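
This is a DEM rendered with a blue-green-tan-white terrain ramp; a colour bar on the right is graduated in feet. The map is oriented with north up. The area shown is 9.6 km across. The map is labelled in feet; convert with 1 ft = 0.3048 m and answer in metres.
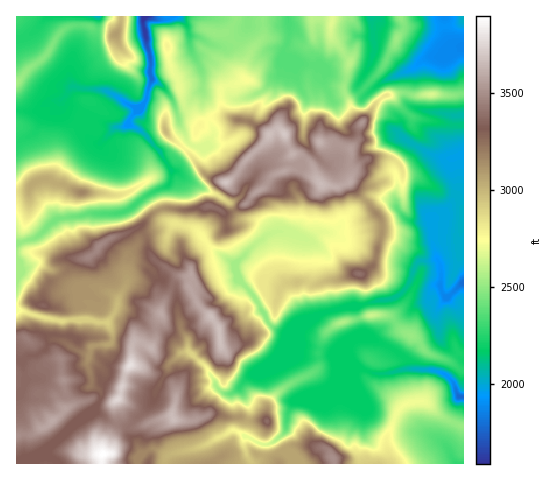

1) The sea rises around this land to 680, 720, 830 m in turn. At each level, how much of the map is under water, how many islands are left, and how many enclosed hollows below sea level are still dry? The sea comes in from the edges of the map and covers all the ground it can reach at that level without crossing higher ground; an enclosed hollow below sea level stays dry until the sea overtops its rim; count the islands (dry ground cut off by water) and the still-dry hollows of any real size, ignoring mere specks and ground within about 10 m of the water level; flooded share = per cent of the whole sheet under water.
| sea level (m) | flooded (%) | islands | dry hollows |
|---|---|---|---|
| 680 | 21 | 1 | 0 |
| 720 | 29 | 1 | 0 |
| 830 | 54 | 1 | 0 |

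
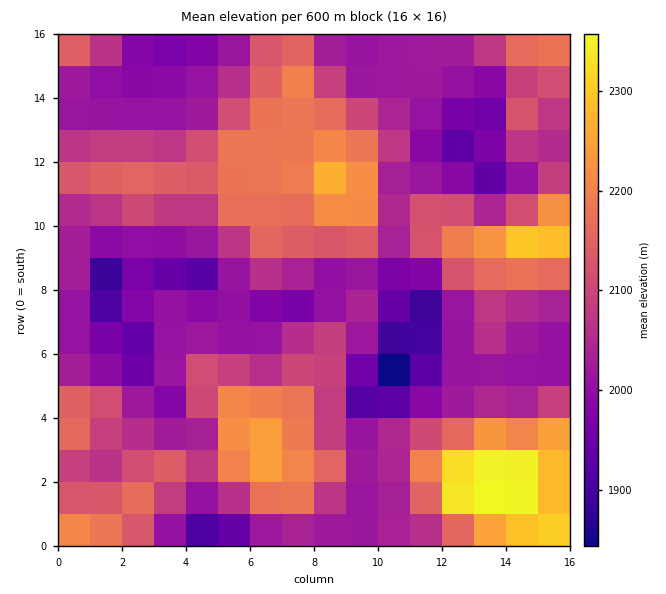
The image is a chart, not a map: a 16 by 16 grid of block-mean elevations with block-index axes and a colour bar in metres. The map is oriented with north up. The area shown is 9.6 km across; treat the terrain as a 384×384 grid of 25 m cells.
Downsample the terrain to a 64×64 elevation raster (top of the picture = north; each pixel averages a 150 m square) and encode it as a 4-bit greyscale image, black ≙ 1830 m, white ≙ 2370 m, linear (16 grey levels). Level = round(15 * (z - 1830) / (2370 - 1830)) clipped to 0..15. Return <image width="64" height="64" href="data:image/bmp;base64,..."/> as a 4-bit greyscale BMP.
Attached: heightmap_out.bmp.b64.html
<image width="64" height="64" href="data:image/bmp;base64,Qk12CAAAAAAAAHYAAAAoAAAAQAAAAEAAAAABAAQAAAAAAAAIAAATCwAAEwsAABAAAAAAAAAAAAAAABEREQAiIiIAMzMzAERERABVVVUAZmZmAHd3dwCIiIgAmZmZAKqqqgC7u7sAzMzMAN3d3QDu7u4A////ALqqqpiHdlVEMzREVVVmZmZVZlVVVWZmZmZ4mqqrvMzLy7qqqZmHZUQyIjNEVVVVVVVmVVVWZmZmd4mqu8zN3u3LqqqqqZdlVDERESNFVWVVVVVVVVZmZmeJq8zN3e7v7bqqqqqqmGVUMhEiNFVnd2ZVVVVVVmZniavN7u7u7/7sqZmZqqqYdlVEM0RVZ4iIh2VVVVVWZmiaze7u7////suYiJmZqqmHZlVVVWeJmqqZhlVVVWZmaKve///////+yoiIiIiaqph2ZVVWiaq7u6qYZVVVVmVorN7////+7+65h3d3eImqmYdlVWiavMzMuqmGVVVVVXms7/////7v7rmHd3d3eJqph2ZWeau8zMu6qYdlVVVWib3v/////u/+yYd3Znd4mqqXZmeavLvMu6qqmGVVVWeave////////7Jh3dmZmeJmph3iaq8y7u6qqqYdVVVaJq83u7u//7u7sqXd2ZmZ3iJh2eJqrzLu6qqqZh2VVZ4mqq8zd7u7u7uyph3dmZmd3d2ZniavMu7qqqZiGVVVniZmaqrze7tzN3bqYh3dmZmZlVVV5rMy7uqqYd2ZVVWeIiJmaq8zcuqvNy6mYd3ZmZVVURXm8zMu7qphmVVVVVnd3iJmqq7qpmrzLqqmYh2ZlVURFebzMzLu6qXVURFVVVmZ3iJmamYiJq8uqqqmHZlVERFaavLzMu7qpdkMzREVVVVZnd4iHdniauqqZmYdlVERFaKq7u7uqqqmGUyEjNERFVVVWZmZmZnmYmYiHZlVERFaJqqqqqpmqqYZUMREjNERVVVVVVVVVZ4d3d2ZVRERFaJqqqpmYiZmZh1VCEAEjRFVVVVVVVVVVZmZmVVRERFV4mZqZh3eIiZmXVUMQABI0VVVVVVVVVVVVZmVVRDNEVWiImYdmZ3iIiZdVQyEAASRFVVVVVVVVVVVVVVQzM0RVZniIdlVmd3eIh2VDIQABI0VVVVVVVVVVVVVVRDMzNFVWd3ZlVVZmd3eHZUMhEAEjRVVmZlVVVVVVVVVDMzNEVVZmZVVVVVZnd3d2VDIRARNFVmZmZlVVVVVVVUQyI0VVVVVVVVVVVWd3d3ZVQxEREjRVZmd2VVVVVVVVRDIjRVVVVVVVVVVVZ3h3d2VUIRESNFVmZ2ZVVVVVVVVDIjRVVVVVVVVVVVVmd3d3ZlQyERI0RWZnZlVVVVVVVUMiRVVVVVVVVVREVVVmZmd2VUIREiNFZmZlVVVVVVVUMiNFVVVVVVVVRERERFVVZnZVQiESI0VmZmZlVVVWVUMRI0VVVVVURVVURDMzNEVWZlVDIRIkVnd3d2ZmZmZUMhEjRVVVVENFVVVEMzMzNFVmVUMhEjRWiIiId3d3dlQyABNFVERDI0VVVVVUREQ0RVVVQyEiRWeJiIiIiIh3ZUIAI0RDMyISRVVWZmVVVURFVVVDIjRWeJmImZmZmYhlQhE0RDIiIhJFVVZ3d2ZlVVVVVVQzRXiZqZmqqqqqmXUyI0VEMzMzM0VVZ4mYh3ZmVVZlVUVXiaqqu7zLvLupZTM0VUREREREVVVomZmIiHd3d3ZVVWeaqrvMzd3d3KhlREVVVVVVVVVVZniZmZiIiIiZh1VWeaqqvMzN7u7sp1VVVVVVVVVVVWd3iZqZmZmZmaqXVVaKu6q7u7ze7+2nVVVVVVVVVVVWeIiZqZmZmZqqqpdlZ5q6qqqpmr3u7aZVVVVVZmVVVVaJmZqpmZmZqqu6l2VomqqqmYiIq87sl1VVZmd3d2ZmZomqqqmZmaqqvLqYZVeaqpmHZmeJrNyYZWZ3iJmYh3dmiaqqqZmqqrvMyphlVniZh2VVVWiau6l2eImZmZmYiHeJqqqqqqqrzN3Kl2VVZ3dlVURFVnmqqYiImZmZmZmZh4mqqqqqqqvM3cqXZVVWZlVEMzRVZ5mpmYmZmZmZmZmImaqqqqqqu8zdyoZVVVVVVUMiNFVWeJiJmZmZmZmZmYmaqqqqqqq7zdzKl1VVVVVUMzM0VVVndniZmZmYiIiIiZqqqqqqqqvMzLqXZVVVVUMiNEVVVWZmZ4iIiYiIiIiJmqqqqqqqq8zLqph1VVVVQyNEVVZmZmZ3eIiIiId3iImaqqqqqqqqu7qqqXZVRERDI0VVZndmZnd3d2Z3ZmZneJqqqqqqqqqqqqqphlVEQzIiRVZ4h2ZlZ2ZlVVVVVVZniaqqqqqqqqqqqZmHZVRDIhI1Z4mYZVVWZlVVVVVVVVZ4mqqqqqqqqqmZiHZlVUQyEjRXmZh1VVVVVVVVVVVVVWeJqqqqqqqqmYh3ZlVVVUMiNFaaqXZVVVVVVVVVVVVVVniaqqqqqqmYd2ZlVVVVVDM0VomphlVVVVVVVVVVVVVmZomaqqqqmYdmZVVVVVVVQzRFeamGVVVVVVVVVVVVVWZmZ4mqqqqYdmVVVVVVZVVUREVpqYZVVVVVVVVVVVVVZnd3iaq7qYdlVVVVVVVVVVREVWiph2ZVVVVERERERFVWZ3iZqrupdlVVVVVVVVVVVEVVaKmYd2ZVVURERERERVVWeJqquqhlVVVVZmVVVVVVVVVoqZmIh2ZVRDMzRERFVVV4mqqql2VVVVVVVVVVVVVVVnmqmZmYh2VUQzM0RERVVWeaqqmGVVVVVVVVVVVVVWZ4mqqZmqmZh2VUREREREVVVomamXZVVVVVVVVVZlVmeImqqqqqqqmYdmVVRERERVVWeIiIdVZlVVVVZmZmZniZqqu7qq"/>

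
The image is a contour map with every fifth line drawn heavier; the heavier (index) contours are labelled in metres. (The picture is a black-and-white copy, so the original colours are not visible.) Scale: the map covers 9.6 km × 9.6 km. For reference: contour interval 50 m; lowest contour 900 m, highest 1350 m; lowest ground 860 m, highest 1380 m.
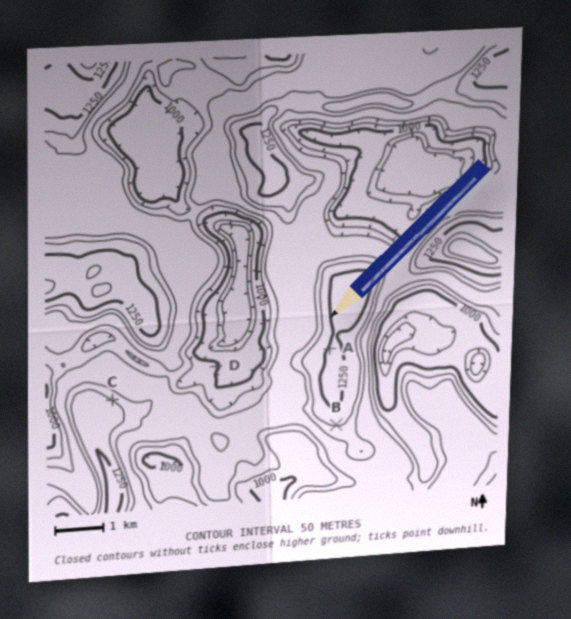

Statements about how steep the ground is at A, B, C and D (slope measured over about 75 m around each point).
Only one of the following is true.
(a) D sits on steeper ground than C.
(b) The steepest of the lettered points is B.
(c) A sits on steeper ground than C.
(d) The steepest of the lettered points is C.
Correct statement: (d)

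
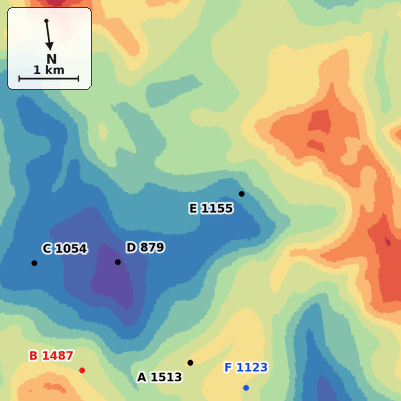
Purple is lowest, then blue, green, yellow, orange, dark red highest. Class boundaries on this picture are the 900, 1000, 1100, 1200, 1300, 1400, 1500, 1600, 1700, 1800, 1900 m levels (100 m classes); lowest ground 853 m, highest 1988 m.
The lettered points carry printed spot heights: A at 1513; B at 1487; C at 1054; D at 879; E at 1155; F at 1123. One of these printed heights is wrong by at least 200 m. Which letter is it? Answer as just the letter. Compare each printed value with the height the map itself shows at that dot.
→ F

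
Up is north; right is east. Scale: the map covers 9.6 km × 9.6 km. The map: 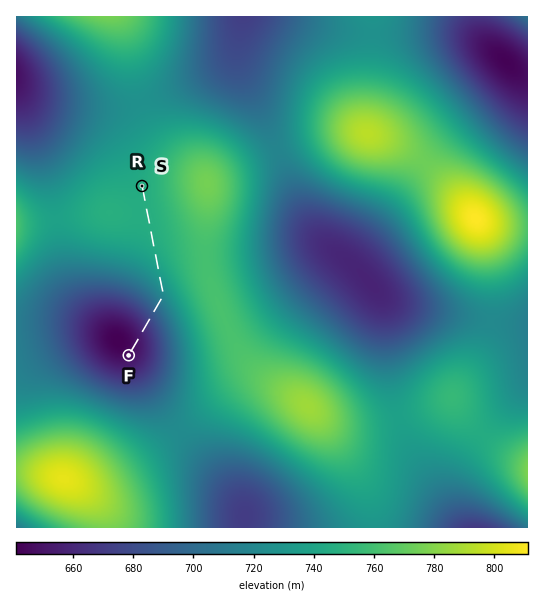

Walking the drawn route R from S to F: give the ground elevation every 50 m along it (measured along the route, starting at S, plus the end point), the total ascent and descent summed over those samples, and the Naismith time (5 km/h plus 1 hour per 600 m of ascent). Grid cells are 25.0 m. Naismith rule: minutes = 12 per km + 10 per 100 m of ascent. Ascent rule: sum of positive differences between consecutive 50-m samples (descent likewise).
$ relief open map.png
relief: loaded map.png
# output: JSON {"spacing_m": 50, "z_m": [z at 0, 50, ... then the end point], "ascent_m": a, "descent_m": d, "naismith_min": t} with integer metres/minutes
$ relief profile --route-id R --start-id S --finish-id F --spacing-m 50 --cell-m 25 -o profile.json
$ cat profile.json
{"spacing_m": 50, "z_m": [746, 746, 746, 747, 747, 747, 747, 747, 747, 747, 747, 747, 747, 747, 747, 747, 747, 746, 746, 746, 745, 745, 745, 744, 744, 743, 742, 741, 740, 740, 738, 737, 736, 735, 733, 732, 731, 729, 727, 726, 724, 722, 720, 716, 712, 708, 704, 700, 695, 691, 687, 683, 678, 674, 671, 667, 663, 660, 657, 655, 652, 650, 649, 648, 647, 646, 646, 646, 647], "ascent_m": 2, "descent_m": 101, "naismith_min": 41}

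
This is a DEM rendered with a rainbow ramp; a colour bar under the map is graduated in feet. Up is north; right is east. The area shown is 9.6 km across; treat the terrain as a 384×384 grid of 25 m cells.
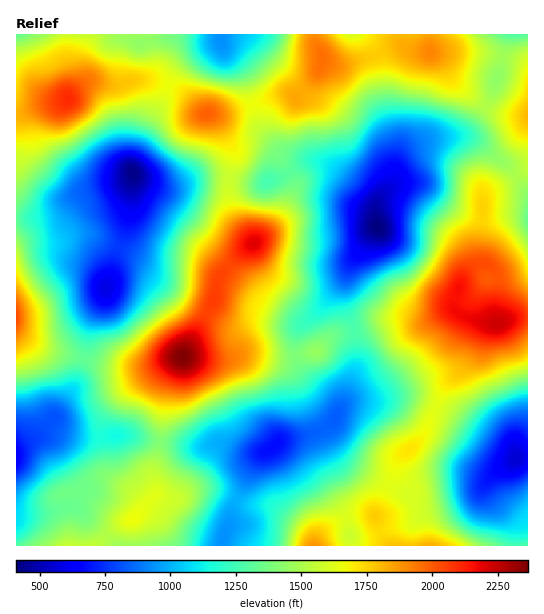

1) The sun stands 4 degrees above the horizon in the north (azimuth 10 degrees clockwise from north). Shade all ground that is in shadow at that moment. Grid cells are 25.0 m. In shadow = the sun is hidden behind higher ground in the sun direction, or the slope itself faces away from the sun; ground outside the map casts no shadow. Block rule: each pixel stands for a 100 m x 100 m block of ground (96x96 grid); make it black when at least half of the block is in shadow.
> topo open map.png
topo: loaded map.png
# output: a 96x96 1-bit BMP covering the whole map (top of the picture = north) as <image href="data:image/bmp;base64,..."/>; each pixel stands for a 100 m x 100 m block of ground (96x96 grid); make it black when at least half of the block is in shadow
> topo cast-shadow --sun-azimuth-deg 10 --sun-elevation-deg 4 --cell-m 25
<image width="96" height="96" href="data:image/bmp;base64,Qk2+BAAAAAAAAD4AAAAoAAAAYAAAAGAAAAABAAEAAAAAAIAEAAATCwAAEwsAAAIAAAAAAAAA////AAAAAAAAAD//vwAAAAAAAAAAAD///wAAAMAAAAAAAD///4AAAcAABwAAAD///4AAAeAAH8AAAAD//9wAAMAAP8AAAAD//94AAAAAf+AAAAD//9wAAAAAf+AAAAH+/8AAAAAA//AAAAH+H+AAAAAA//AAAAP/H/AAAAAB//CAAAP///gAAAAB//DAAAf///wAAAAB//jgAAf///4AAAAD//jwAB////+AAAAD//zwAD/////wAABn//z4AH/////8AAB3//78AH/////+AAB3//7/AP//////AAAH////wf//////gAAH////8///////wAAD////////////4AAD////////////+AAD/////////////8AH/////////////////////////////////////////////////////////////////////////////////////////////////////////////////////x///////////////x///////////////h/////n/////////AB/+f8H////////8AA/AAAH///////8AAAAAAAD///////4AAAAAAAAB//////wAAAAAAAAB//////AAAAAAAAAAP/////AAAAAAAAAAH////+AAAAAADAAAH5///8AAAAAAHhwAH4H/AMAAAAAAHz4AAAH4AAAAAAAAHz4AAADgAAAA8AAAH74AAAAAAAAB+AAAH78AAAAAAAAD/AAAH/8AAAAAAAAD/gAAH/8AAAAAAAAH/gwAH/4AAAAAAAAH/x4AH+AAAAAAAAP//z4AH8ABwAAAAAf///8AH8AD+AAAAAf///8AH+AH/wAAAA////8AH+AH/+AAAA////8AH+AH//AAAA////+AD+AH//gAAB////+AAAAH//gAAB/////AAAAP//wAAD/////gAAAf//wAAD/////wAAA///wAAD/////4AAA///wAAD/////8AAA///4AAD/////8AAB///4AAD/////+AAB///+AAD/////+AAD////AAD//////AHP////AAD//////AP/////gAD//////Af/////wAX//////j//////wAf/////////////wA//////////////wB7/////////////wD7//////+f/////4D///////wP/////+H///////wP//////////////wP//////////////wP//////////////4f//////////////wf//////////////gf///////B////wAAf//////4Af///gAAf//////wAAP//gAAH//////gAAAf/wAADh/////AAAAf/gAAAB////+AAAAc/AAAAD////4AAAAAAAAAAD////wAAAAAAAAAAB////gAAAAAAAAAAAGf//wAAAAAAAAAAAAP//wAAAAAAAAAAAAD//AAAAAAAAAAAAAAMIAAAAAAAAAAAAAAAAAAAAAAAAAAAAAAAAAAAAAAAAAAAAAAAAAAAAAAAAAAAAAAAAAAA="/>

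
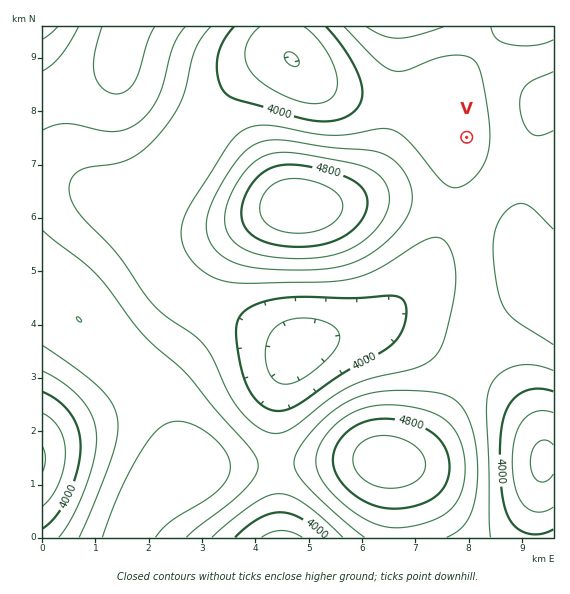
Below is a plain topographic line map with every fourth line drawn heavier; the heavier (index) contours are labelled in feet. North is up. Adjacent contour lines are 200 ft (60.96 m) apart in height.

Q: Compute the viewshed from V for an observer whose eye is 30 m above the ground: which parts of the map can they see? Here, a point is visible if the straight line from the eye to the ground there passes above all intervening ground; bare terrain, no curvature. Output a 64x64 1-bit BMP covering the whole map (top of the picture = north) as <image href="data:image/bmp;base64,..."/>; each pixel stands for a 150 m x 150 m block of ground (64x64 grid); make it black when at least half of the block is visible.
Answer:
<image width="64" height="64" href="data:image/bmp;base64,Qk0+AgAAAAAAAD4AAAAoAAAAQAAAAEAAAAABAAEAAAAAAAACAAATCwAAEwsAAAIAAAAAAAAA////AAAAAAAAAAAAAAAAAAAAAAAAAAAAAAAAAAAAAAAAAAAAAAAAAAAAAAAAAAAAAAAAAAAAAAAAAAAAAAAAAAAAAAAAAAAAAAAAAAAAAAAAAAAAAAAwAAAAAAAAH/gAAAAAAAP/+AAAAAAAH//wAAAAAAAP//AAAAAAAAf/8AAAAAAAA//gAAAAAAAB/8AAAAAAAAB/AAAAAAAAAAAAAAAAAAAAAAAAAAAAAAAAAAAAAAAAAAAAAAAAAAAAAAAAAAAAAAAAAAAAAAAAAAAAAAAAAAAAAAAAAAAAAAAAAAAAAAAAAAAAAAAAAAAAAAAAAAAAAAAAAAAAAAAAAAAAAAAAAAAAAAAAAAAAAAAAAAAAAAAAAAAAAAAAAAAAAAAAAAAAAAAAAAAAAAAAAAAAAAAAAAAAAAAAAAAAAAAAAAAAAAAAAAAAgAAAAAAA8APAAAAAAAf/n8AAAAAAH///4AAAAAA////gAAAAAH///+AAAAAA////4AAAAAD////gAAAAAf///+AAAAAB////4AAAAAMAP//gAAAAAAAf//AAAAAAAB//8ABwAAAAD//wAH4AAAAP//AAPwAAAA//4AA/gAAAD//gAD/AAAAf/8AAP+AAAB//gAA/8AAAH/8AAD/wAAA//wAAP/gAAD/+AAA//AAAf/4AAB/8AAD//gAAH/4AAP/+AA=="/>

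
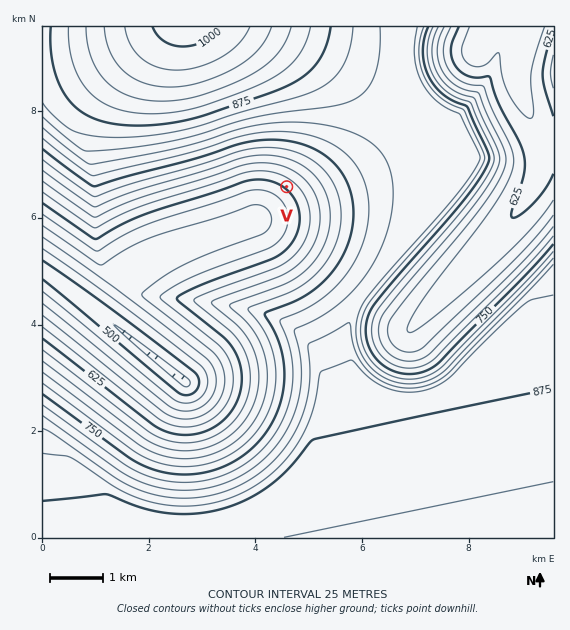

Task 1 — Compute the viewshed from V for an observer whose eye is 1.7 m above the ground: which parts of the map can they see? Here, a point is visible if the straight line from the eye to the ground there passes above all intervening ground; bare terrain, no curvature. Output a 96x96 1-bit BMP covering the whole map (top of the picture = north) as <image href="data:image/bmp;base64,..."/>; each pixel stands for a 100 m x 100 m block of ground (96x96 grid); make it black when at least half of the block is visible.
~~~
<image width="96" height="96" href="data:image/bmp;base64,Qk2+BAAAAAAAAD4AAAAoAAAAYAAAAGAAAAABAAEAAAAAAIAEAAATCwAAEwsAAAIAAAAAAAAA////AAAAAAAAAAAAAAAAAAAAAAAAAAAAAAAAAAAAAAAAAAAAAAAAAAAAAAAAAAHAAAAAAAAAAAAAAB+AAAAAAAAAAAAAAP8AAAAAAAAAAAAAA/4AAAAAAAAAAAAAB/gAAAAAAAAAAAAAD/AAAAAAAAAAAAAAP/AAAAAAAAAAAAAAf+AAAAAAAAAAAAAA/8AAAAAAAAAAAAAB/4AAAAAAAAAAAAAD/4AAAAAAAAAAAAAf/wAAAAAAAAAAAAD//wAAAAAAAAAAAAD//gAAAAAAAAAAAAD//gAAAAAAAAAAAAD//AAAAAAAAAAAAAD//AAAAAAAAAAAAAD//AAAAAAAAAAAAAD/+AAAAAAAAAAAAAD/+AAAAAAAAAAAAAD/+AAAAAAAAAAAAAD/8AAAAAAAAAAAAAD/8AAAAAAAAAAAAAD/4AAAAAAAAAAAAAD/4AAAAAAAAAAAAAD/4AAAAAAAAAAAAAD/wAAAAAAAAAAAAAD/wAAAAAAAAAAAAAD/wAAAAAAAAAAAAAD/wAAAAAAAAAAAAAD/gAAAAAAAAAAAAAD/gAAAAAAAAAAAAAD/gAAAAAAAAAAAAAD/AAAAAAAAAAAAAAD/AAAAAAAAAAAAAAD+AAAAAADgAAAAAAD+AAAAAAH4AAAAAAD8AAAAAAf8AAAAAAD4AAAAAB/+AAAAAADwAAAAAH//AAAAAADAAAAAD///gAAAAAAAAAAH////gAAAAAAAAAf/////wAAAAAAAAP//////4AAAAAAAA///////4AAAAAAAB///////4AAAAAAAD///////8AAAAAAAH///////8AAAAAAAH///////8AAAAAAAH///////8AAAAAAAP///////8AAAAAAAP///////+AAAAAAAP///////8AAAAAAAP///////8AAAAAAAP///////8AAAAAAAP///////8AAAAAAAP///////8AAAAAAAP///////4AAAAAAAP///////4AAAAAAAP///////wAAAAAAAP///////wAAAAAAAP///////gAAAAAAAP///////AAAAAAAAP//////+AAAAAAAAP//////4AAAAAAAAH//////gAAAAAAAAA//////AAAAAAAAAAP/////AAAAAAAAAAD////+AAAAAAAAAAA////+AAAAAAAAAAAP///8AAAAAAAAAAAH///8AAAAAAAAAAAD///4AAAAAAAAAAAB///4AAAAAAAAAAAAf//wAAAAAAAAAAAAP//gAAAAAAAAAAAAH//AAAAAAAAAAAAAD/8AAAAAAAAAAAAAA/4AAAAAAAAAAAAAAAAAAAAAAAAAAAAAAAAAAAAAAAAAAAAAAAAAAAAAAAAAAAAAAAAAAAAAAAAAAAAAAAAAAAAAAAAAAAAAAAAAAAAAAAAAAAAAAAAAAAAAAAAAAAAAAAAAAAAAAAAAAAAAAAAAAAAAAAAAAAAAAAAAAAAAAAAAAAAAAAAAAAAAAAAAAAAAAAAAAAAAAAAAAAAAAAAAAAAAAAAAAAAAAAAAAAAAAAAA="/>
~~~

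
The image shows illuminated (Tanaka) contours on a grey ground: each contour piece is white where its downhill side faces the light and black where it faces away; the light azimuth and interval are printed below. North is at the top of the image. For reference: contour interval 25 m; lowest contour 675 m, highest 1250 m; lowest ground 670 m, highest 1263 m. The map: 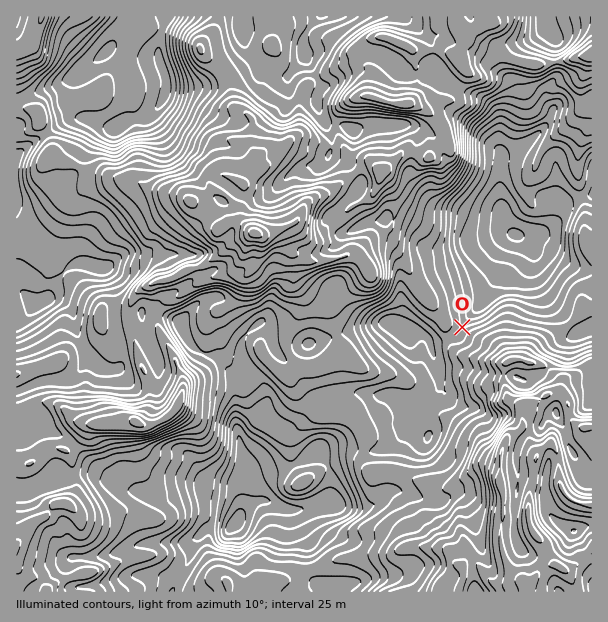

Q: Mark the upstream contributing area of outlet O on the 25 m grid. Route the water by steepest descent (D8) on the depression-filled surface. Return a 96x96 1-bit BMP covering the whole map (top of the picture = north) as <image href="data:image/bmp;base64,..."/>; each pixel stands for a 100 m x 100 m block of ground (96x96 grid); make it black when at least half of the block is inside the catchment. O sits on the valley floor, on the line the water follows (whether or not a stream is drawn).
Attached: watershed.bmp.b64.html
<image width="96" height="96" href="data:image/bmp;base64,Qk2+BAAAAAAAAD4AAAAoAAAAYAAAAGAAAAABAAEAAAAAAIAEAAATCwAAEwsAAAIAAAAAAAAA////AAAAAAAAAAAAAAAAAAAAAAAAAAAAAAAAAAAAAAAAAAAAAAAAAAAAAAAAAAAAAAAAAAAAAAAAAAAAAAAAAAAAAAAAAAAAAAAAAAAAAAAAAAAAAAAAAAAAAAAAAAAAAAAAAAAAAAAAAAAAAAAAAAAAAAAAAAAAAAAAAAAAAAAAAAAAAAAAAAAAAAAAAAAAAAAAAAAAAAAAAAAAAAAAAAAAAAAAAAAAAAAAAAAAAAAAAAAAAAAAAAAAAAAAAAAAAAAAAAAAAAAAAAAAAAAAAAAAAAAAAAAAAAAAAAcAAAAAAAAAAAAAAB/AAAAAAAAAAAAAAP/gAAAAAAAAAAAAH//wAAAAAAAAAAAAP///gAAAAAAAAAAAP///gAAAAAAAAAAAP///gAAAAAAAAAAAP///gAAAAAAAAAAAP///wAAAAAAAAAAAP///4AAAAAAAAAAAP///8AAAAAAAAAAAf///8AAAAAAAAAAQ////8AAAAAAAAAB/////+AAAAAAAAAD/////8AAAAAAAAAH/////wAAAAAAAAAP/////wAAAAAAAAAP/////gAAAAAAAAAf/////gAAAAAAAAAP/////gAAAAAAAAAH/////gAAAAAAAAAH/////wAAAAAAAAAP/////gAAAAAAAAAf/////AAAAAAAAAAf////+AAAAAAAAAAf////wAAAAAAAAAAf////gAAAAAAAAAAP///8AAAAAAAAAAAH///4AAAAAAAAAAAH///wAAAAAAAAAAAH///wAAAAAAAAAAAH///gAAAAAAAAAAAH///AAAAAAAAAAAAH//+AAAAAAAAAAAAP//+AAAAAAAAAAAAP//8AAAAAAAAAAAAP//8AAAAAAAAAAAAP//4AAAAAAAAAAAAMP/wAAAAAAAAAAAAAAPgAAAAAAAAAAAAAAAAAAAAAAAAAAAAAAAAAAAAAAAAAAAAAAAAAAAAAAAAAAAAAAAAAAAAAAAAAAAAAAAAAAAAAAAAAAAAAAAAAAAAAAAAAAAAAAAAAAAAAAAAAAAAAAAAAAAAAAAAAAAAAAAAAAAAAAAAAAAAAAAAAAAAAAAAAAAAAAAAAAAAAAAAAAAAAAAAAAAAAAAAAAAAAAAAAAAAAAAAAAAAAAAAAAAAAAAAAAAAAAAAAAAAAAAAAAAAAAAAAAAAAAAAAAAAAAAAAAAAAAAAAAAAAAAAAAAAAAAAAAAAAAAAAAAAAAAAAAAAAAAAAAAAAAAAAAAAAAAAAAAAAAAAAAAAAAAAAAAAAAAAAAAAAAAAAAAAAAAAAAAAAAAAAAAAAAAAAAAAAAAAAAAAAAAAAAAAAAAAAAAAAAAAAAAAAAAAAAAAAAAAAAAAAAAAAAAAAAAAAAAAAAAAAAAAAAAAAAAAAAAAAAAAAAAAAAAAAAAAAAAAAAAAAAAAAAAAAAAAAAAAAAAAAAAAAAAAAAAAAAAAAAAAAAAAAAAAAAAAAAAAAAAAAAAAAAAAAAAAAAAAAAAAAAAAAAAAAAAAAAAAAAAAAAAAAAAAAAAAAAAAAAAAAAAAA="/>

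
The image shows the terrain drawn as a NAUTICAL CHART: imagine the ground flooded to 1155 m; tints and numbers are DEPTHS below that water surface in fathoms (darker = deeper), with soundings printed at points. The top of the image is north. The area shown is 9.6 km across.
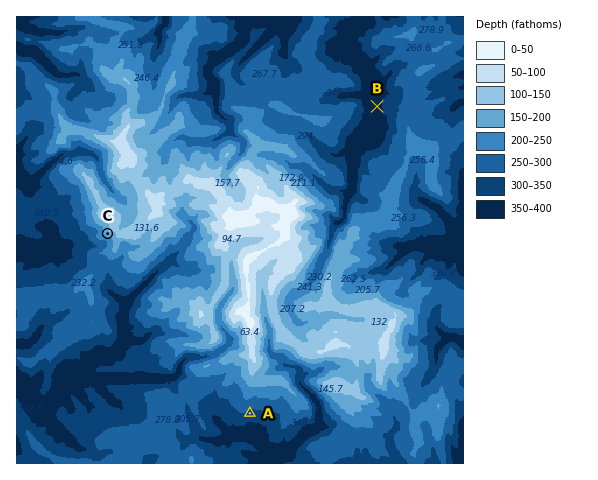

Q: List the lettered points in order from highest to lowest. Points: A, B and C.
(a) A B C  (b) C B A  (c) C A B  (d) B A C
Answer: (c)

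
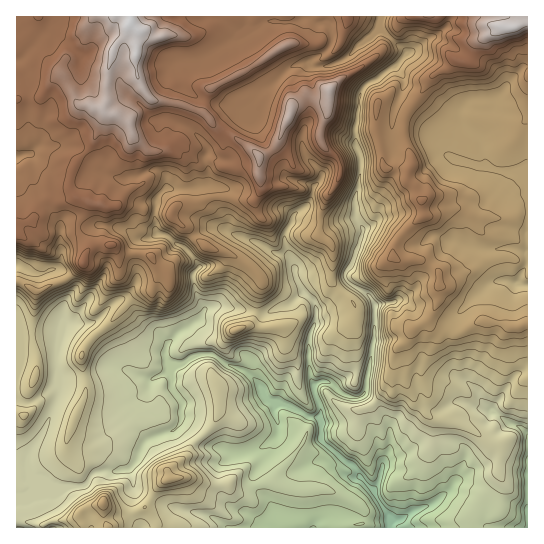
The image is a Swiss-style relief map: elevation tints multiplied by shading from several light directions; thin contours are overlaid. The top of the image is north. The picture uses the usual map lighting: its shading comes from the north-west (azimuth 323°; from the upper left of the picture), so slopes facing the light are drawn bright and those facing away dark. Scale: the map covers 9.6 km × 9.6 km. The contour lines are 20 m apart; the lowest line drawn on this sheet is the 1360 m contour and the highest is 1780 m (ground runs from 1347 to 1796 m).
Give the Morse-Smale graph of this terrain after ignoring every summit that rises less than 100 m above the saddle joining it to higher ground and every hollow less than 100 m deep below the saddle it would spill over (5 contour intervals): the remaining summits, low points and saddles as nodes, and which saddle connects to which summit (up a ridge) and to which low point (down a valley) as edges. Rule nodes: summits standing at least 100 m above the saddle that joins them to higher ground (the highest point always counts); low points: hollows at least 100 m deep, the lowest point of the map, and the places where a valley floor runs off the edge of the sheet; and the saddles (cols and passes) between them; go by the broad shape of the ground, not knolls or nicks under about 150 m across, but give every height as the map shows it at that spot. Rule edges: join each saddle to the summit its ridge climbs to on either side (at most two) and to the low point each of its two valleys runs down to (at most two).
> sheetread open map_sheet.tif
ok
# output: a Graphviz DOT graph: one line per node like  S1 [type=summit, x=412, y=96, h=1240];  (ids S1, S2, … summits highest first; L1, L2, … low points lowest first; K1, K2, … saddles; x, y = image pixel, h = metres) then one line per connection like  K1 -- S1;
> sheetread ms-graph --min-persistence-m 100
graph terrain {
  S1 [type=summit, x=131, y=22, h=1796];
  S2 [type=summit, x=510, y=27, h=1791];
  S3 [type=summit, x=103, y=503, h=1617];
  L1 [type=low, x=390, y=521, h=1347];
  K1 [type=saddle, x=391, y=38, h=1632];
  K2 [type=saddle, x=421, y=323, h=1629];
  K3 [type=saddle, x=90, y=479, h=1475];
  K1 -- S1;
  K1 -- S2;
  K1 -- L1;
  K2 -- S1;
  K2 -- S2;
  K2 -- L1;
  K3 -- S1;
  K3 -- S3;
  K3 -- L1;
}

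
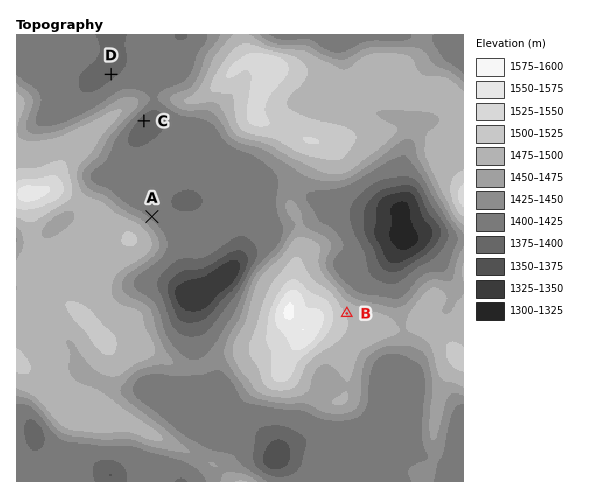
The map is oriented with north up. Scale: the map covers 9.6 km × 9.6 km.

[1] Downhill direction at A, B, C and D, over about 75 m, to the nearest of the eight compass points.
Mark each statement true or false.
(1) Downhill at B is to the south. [false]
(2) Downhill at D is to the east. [false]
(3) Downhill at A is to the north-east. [true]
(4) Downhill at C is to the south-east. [true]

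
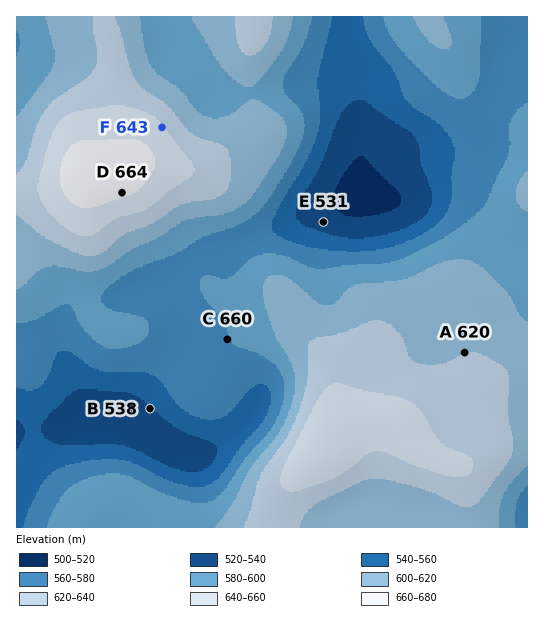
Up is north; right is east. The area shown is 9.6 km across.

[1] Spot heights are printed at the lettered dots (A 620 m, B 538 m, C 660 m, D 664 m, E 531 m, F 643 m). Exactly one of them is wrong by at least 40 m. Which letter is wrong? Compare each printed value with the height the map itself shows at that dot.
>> C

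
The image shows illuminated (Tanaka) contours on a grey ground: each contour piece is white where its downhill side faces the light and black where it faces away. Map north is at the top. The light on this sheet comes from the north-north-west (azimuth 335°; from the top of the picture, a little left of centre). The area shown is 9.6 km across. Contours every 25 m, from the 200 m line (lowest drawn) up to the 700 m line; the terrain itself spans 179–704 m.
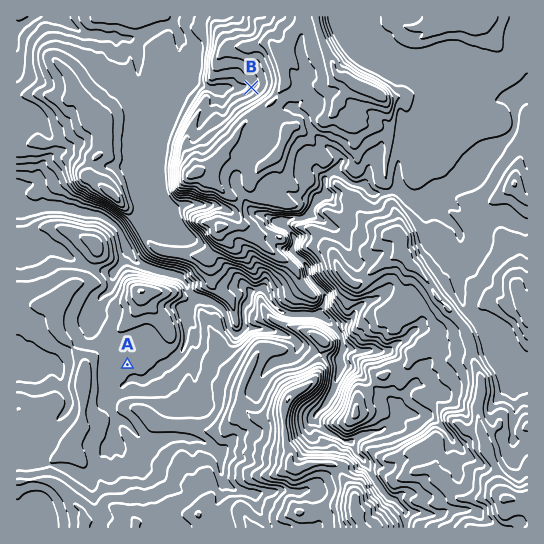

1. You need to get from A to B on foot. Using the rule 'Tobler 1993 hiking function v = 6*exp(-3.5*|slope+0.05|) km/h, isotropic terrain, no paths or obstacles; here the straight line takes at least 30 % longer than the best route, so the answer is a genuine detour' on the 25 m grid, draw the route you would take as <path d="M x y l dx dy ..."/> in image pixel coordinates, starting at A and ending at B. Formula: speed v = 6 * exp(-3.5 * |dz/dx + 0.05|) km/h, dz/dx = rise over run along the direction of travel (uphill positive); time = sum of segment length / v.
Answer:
<path d="M127 365l-16-32 0-14-5-10 0-10 16-33 8-8 3-1 2-4 0-26 48-96 10-9 24-12 5 0 3-1 10-11 11-5 5-6"/>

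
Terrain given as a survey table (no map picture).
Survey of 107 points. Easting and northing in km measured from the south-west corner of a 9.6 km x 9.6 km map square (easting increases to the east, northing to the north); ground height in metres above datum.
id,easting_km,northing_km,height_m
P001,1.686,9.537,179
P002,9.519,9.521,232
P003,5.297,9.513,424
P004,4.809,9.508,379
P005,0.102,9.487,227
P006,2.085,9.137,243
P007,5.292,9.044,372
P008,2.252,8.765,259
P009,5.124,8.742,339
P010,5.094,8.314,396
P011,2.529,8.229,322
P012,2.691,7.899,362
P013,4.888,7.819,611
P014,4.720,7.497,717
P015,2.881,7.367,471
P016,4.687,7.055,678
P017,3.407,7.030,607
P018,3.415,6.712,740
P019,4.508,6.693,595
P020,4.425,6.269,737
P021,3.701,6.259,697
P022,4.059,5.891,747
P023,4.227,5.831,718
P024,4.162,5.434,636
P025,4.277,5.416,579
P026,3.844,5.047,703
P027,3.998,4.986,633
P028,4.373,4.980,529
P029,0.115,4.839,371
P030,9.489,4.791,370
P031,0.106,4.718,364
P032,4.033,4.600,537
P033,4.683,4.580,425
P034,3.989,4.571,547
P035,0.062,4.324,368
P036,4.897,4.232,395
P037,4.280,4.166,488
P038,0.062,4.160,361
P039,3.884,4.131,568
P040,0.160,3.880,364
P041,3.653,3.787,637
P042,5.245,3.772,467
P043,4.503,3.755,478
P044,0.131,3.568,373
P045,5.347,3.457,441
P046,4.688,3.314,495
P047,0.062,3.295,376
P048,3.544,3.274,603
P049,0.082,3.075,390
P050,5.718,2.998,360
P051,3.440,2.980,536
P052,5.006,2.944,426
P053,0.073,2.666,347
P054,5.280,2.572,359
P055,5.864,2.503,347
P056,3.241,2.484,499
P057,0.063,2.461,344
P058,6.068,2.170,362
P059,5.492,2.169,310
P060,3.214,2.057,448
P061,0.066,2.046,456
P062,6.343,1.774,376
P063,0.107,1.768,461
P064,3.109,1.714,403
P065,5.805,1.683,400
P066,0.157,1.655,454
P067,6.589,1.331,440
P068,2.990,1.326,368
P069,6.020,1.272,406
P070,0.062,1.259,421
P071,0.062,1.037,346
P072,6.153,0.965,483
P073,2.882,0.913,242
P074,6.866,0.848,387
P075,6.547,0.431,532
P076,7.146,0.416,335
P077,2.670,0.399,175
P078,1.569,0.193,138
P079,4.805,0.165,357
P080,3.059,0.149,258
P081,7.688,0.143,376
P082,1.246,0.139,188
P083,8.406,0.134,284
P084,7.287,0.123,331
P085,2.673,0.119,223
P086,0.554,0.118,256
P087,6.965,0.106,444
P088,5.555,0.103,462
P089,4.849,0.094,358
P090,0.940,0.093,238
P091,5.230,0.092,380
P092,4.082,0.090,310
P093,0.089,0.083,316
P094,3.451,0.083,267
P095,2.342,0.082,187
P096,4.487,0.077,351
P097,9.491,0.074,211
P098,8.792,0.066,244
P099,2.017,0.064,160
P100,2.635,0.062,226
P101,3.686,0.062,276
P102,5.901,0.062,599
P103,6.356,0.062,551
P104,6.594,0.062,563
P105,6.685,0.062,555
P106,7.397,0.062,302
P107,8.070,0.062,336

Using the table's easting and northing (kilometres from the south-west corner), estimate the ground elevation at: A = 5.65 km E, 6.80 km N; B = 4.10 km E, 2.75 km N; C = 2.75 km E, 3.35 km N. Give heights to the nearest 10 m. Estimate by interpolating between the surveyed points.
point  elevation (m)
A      520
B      530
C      530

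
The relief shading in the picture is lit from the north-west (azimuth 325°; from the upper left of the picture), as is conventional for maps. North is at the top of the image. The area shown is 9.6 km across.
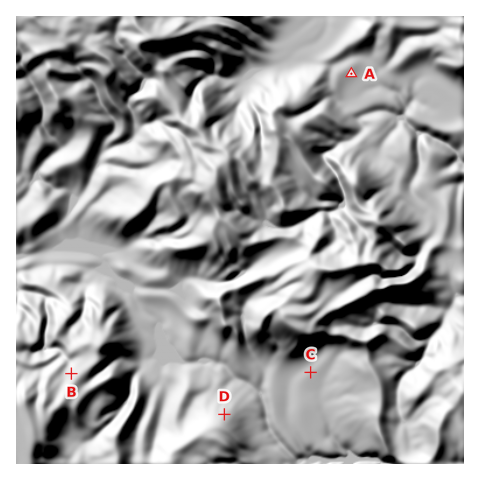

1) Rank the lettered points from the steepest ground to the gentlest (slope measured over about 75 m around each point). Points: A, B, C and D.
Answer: D B A C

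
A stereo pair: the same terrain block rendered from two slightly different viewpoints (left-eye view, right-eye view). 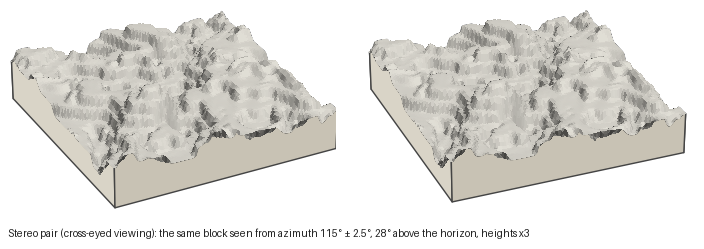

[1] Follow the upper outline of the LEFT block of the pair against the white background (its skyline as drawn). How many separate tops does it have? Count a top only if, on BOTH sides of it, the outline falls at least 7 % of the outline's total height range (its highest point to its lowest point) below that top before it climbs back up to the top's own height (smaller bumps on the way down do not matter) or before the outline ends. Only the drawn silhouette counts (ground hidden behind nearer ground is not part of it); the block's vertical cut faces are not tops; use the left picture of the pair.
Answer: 3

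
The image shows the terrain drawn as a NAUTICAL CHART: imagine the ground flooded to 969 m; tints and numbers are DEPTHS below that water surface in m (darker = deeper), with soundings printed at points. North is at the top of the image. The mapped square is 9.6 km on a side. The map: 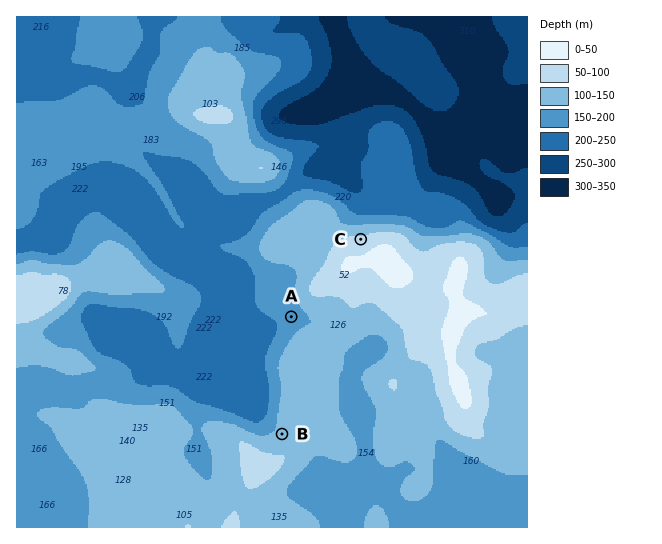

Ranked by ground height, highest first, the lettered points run C B A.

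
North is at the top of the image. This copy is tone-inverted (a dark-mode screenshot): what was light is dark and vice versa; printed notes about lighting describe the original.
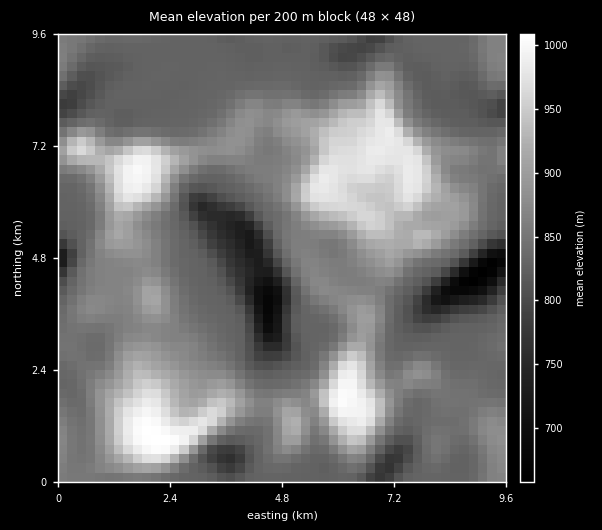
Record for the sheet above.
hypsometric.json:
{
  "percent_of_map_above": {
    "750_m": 97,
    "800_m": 91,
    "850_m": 48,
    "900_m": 20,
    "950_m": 10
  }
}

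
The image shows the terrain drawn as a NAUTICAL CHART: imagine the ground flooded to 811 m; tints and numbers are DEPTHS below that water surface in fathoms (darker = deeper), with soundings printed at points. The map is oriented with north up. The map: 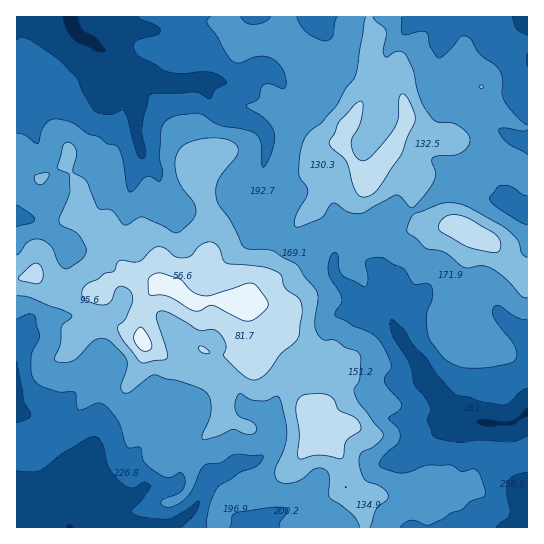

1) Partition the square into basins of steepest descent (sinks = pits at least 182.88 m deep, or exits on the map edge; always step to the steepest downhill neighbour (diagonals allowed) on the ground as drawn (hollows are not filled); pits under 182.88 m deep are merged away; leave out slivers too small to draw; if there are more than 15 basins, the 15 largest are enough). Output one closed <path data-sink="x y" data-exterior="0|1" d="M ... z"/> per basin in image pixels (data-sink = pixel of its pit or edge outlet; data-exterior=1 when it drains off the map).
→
<path data-sink="70 17" data-exterior="1" d="M369 16l-352 0-1 262 10-1 8-4 11 16 16 10 16 0 12-6 10 0 10-10 18-8 10 0 16 5 7 5-12 12-8 20 1 22 6 8 32 18 7-1 15-15 18 6 15 0 17 10 6 0 23-30 0-8-5-14-6-6-24-6 10-15 13-13 8-20 13-19 10-13 17-14 4-6 7-19 0-12-4-15 6-8 12-5 3-11 11-16 14-29 3-11-1-26 2-15z"/><path data-sink="527 413" data-exterior="1" d="M341 144l-12 3-6 8 4 15 0 12-8 21-26 26-17 24-8 20-13 13-10 15 24 6 6 6 5 14 0 10 15 18 13 23 1 21 6 11-2 8 4 20 4 5 5 0 7 4 7 8 7 19-2 13 16 15 5 26 161 0 1-247-11-8-27-30-36-18-23 3-8-4-6-6-5-11 0-17 7-13-22-21-8-1-22 24-10-9z"/><path data-sink="70 527" data-exterior="1" d="M34 273l-18 6 1 249 348-1-2-22-18-18 2-13-7-19-7-8-7-4-5 0-4-5-4-20 2-8-6-11-1-21-13-23-16-19-22 29-6 0-17-10-23-2-8-4-5 2-12 13-7 1-32-18-6-8-1-22 8-20 12-12-1-2-22-8-10 0-18 8-10 10-10 0-12 6-16 0-16-10z"/><path data-sink="527 17" data-exterior="1" d="M527 16l-157 0-1 7 4 11-2 15 1 26-5 18-20 33-7 17 17 27 10 9 22-24 8 1 22 21-7 13 0 17 5 11 6 6 8 4 23-3 36 18 23 26 14 11z"/>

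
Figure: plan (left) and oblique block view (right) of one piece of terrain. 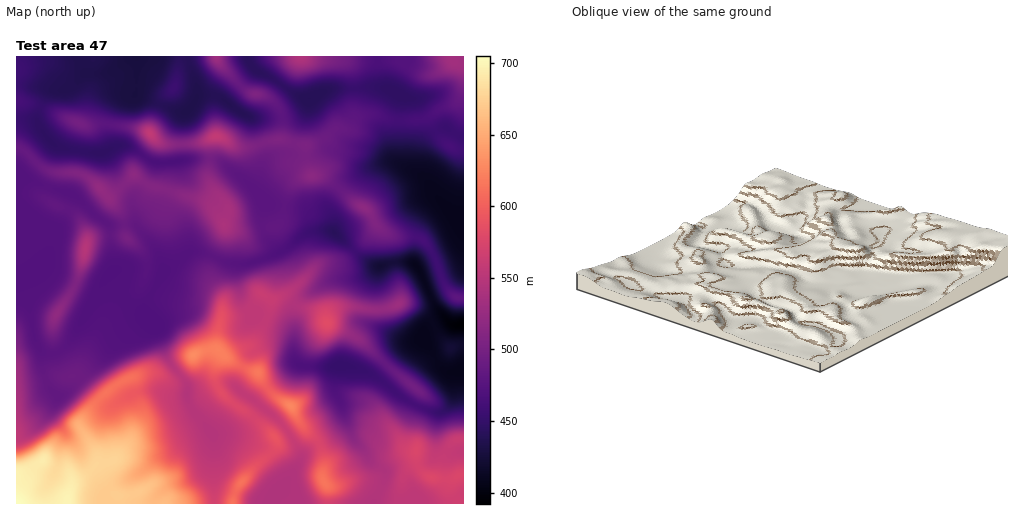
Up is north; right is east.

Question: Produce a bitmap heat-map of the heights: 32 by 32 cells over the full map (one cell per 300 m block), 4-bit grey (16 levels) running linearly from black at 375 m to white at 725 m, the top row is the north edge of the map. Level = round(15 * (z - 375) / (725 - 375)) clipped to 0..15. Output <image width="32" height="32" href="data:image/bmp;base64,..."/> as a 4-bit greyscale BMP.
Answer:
<image width="32" height="32" href="data:image/bmp;base64,Qk12AgAAAAAAAHYAAAAoAAAAIAAAACAAAAABAAQAAAAAAAACAAATCwAAEwsAABAAAAAAAAAAAAAAABEREQAiIiIAMzMzAERERABVVVUAZmZmAHd3dwCIiIgAmZmZAKqqqgC7u7sAzMzMAN3d3QDu7u4A////AO7u3d3czLmah3d4mId4iIju3t3czMuYiZh3iqmHeIiI7t3d3cu6mIiZh4mYh3iIiL3dzd3LqYiIiZiJmHd4iIiJu8zMy5iHeImYiYdneIh4d4rLu7uYh3iJmJh2Z3dmVnZXq6qqmHiIiIqXZWZlVDR1VXqqqYh4iIiql1RVVEQyZVVXmqmIiJiZl3VERERTImVVVWiZiJmpqnVEMzREMhFlRVVFZ3i6qpl1RURFQyIiVFRERERXmqmIdWdlZTIRIlRVRERERWiYiHZoh2QyIRFEZURERERWmIiHeIdmZTISRFZUREREVoiIh3eHZWZCJERFVERERFVmeHd2VURFMjNERWVERERVVVZmdlRDMyIyRER2RERERVVERVZUMzIjMkREZ1VUREVWVUREQ0REMyJERGZVVVVVd2VUQzNFVEMhRERVVVVVVndVVEQ0VlMyEURURWZVVmd3VERERWVDIhFERFZmVmZmZVRVVVVEMiEiRFVVVWVVVlVVVWZUQyIiIkVERDRUREVVVVVVVEMiIiNUMzMzRmZmd2VVVVRDMiM0QzRERFdkVnZVVVVVRDMzMzNFVURFQzRUM0Q0RURERERDMzMzIzMzM0RUMzREMzRFMzMzMiIzMzRVQzMzMzM0RTMzMyIiMzNFQzRUREM0RVYzMzMiIiM0ZDNWdlVEREVn"/>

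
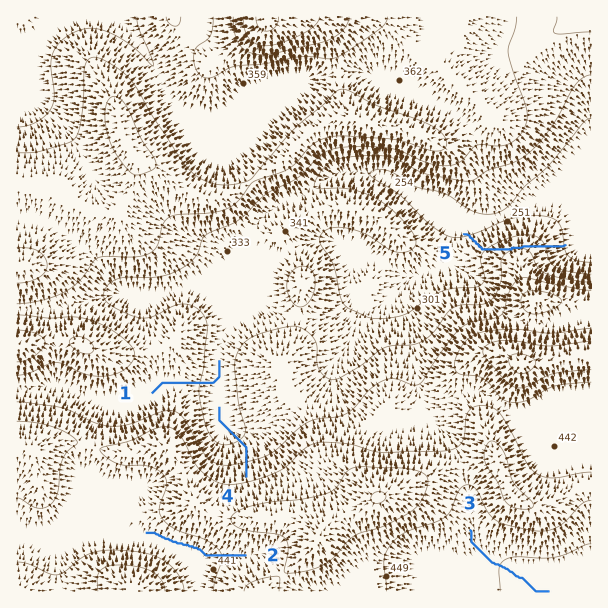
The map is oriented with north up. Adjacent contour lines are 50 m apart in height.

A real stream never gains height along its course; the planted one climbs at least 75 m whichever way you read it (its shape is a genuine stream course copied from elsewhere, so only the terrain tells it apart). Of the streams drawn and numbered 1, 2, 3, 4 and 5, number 5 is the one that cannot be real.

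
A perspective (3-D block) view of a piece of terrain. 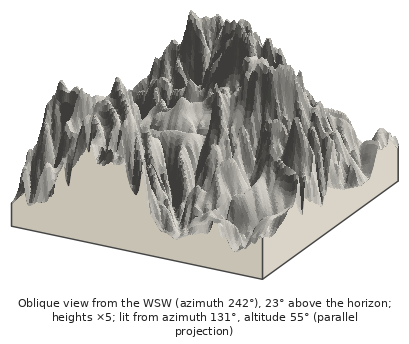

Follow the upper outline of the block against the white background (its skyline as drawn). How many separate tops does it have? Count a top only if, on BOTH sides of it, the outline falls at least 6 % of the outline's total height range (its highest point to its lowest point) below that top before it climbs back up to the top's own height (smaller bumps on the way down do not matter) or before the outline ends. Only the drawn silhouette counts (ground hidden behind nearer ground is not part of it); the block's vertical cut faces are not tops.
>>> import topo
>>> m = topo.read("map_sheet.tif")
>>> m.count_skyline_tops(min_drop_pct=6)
4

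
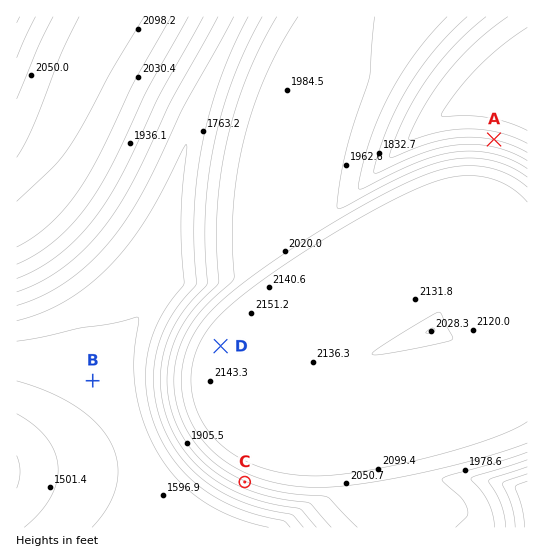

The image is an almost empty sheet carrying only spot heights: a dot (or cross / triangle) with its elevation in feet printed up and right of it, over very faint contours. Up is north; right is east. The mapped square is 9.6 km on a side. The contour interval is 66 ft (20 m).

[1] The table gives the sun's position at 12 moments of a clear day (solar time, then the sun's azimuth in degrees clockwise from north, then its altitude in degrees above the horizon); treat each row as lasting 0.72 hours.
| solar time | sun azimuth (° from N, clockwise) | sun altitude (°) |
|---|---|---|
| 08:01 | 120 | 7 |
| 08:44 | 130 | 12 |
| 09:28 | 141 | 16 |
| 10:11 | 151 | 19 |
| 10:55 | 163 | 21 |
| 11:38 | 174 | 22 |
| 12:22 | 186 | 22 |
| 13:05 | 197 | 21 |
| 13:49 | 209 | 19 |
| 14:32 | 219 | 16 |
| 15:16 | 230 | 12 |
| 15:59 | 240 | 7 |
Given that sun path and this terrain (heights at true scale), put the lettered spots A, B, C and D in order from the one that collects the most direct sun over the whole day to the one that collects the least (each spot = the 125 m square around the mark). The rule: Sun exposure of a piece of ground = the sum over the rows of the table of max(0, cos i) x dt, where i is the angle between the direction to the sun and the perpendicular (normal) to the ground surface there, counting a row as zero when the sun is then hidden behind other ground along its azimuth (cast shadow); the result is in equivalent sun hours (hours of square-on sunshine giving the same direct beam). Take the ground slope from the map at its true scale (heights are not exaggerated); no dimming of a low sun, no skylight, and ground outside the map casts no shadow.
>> C > B ≈ D > A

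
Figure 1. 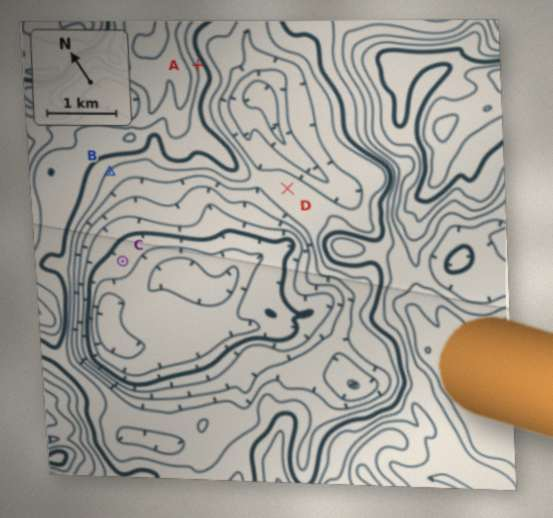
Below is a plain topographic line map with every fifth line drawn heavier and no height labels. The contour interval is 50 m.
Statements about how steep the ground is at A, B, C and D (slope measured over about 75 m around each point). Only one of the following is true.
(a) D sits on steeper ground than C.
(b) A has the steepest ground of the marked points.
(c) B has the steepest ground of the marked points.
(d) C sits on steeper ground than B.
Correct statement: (b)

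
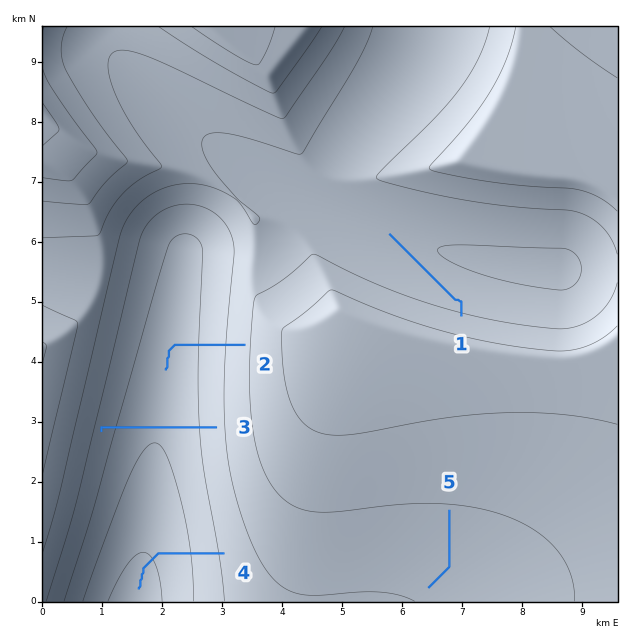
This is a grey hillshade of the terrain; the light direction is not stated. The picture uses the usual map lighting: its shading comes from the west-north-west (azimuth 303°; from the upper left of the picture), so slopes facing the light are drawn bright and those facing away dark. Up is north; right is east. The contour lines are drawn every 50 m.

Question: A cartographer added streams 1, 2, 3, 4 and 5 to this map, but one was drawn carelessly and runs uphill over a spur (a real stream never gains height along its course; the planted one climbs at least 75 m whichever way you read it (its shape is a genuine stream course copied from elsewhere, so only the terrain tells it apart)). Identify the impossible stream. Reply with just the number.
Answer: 3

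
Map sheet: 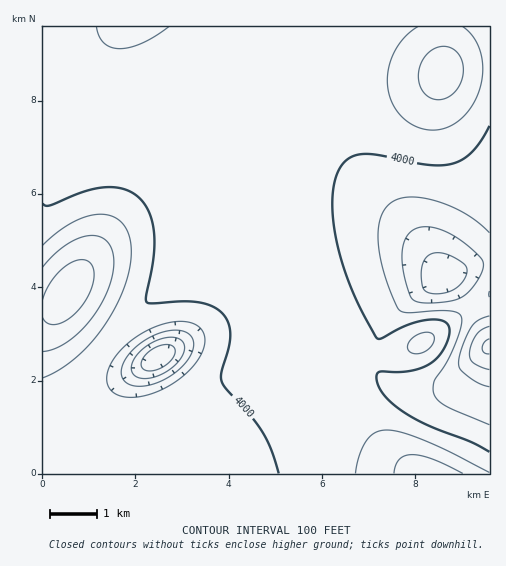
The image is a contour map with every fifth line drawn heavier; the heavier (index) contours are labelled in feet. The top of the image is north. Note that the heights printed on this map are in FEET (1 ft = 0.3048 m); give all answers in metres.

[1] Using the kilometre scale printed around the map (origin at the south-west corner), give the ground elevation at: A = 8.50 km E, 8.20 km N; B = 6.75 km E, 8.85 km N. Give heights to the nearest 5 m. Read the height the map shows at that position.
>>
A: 1285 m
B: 1230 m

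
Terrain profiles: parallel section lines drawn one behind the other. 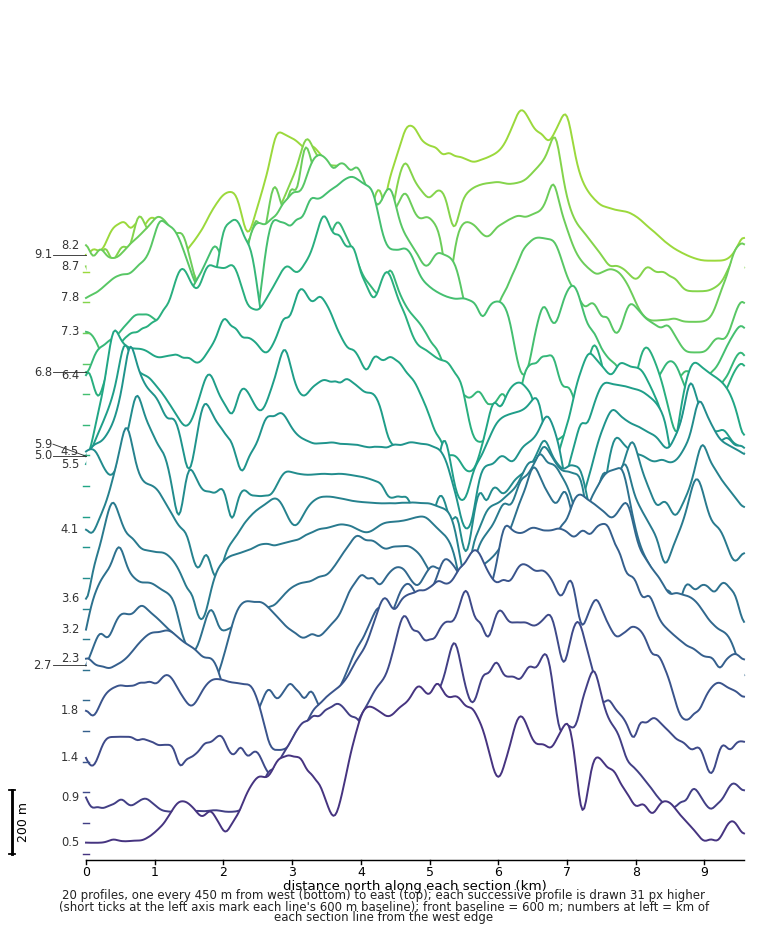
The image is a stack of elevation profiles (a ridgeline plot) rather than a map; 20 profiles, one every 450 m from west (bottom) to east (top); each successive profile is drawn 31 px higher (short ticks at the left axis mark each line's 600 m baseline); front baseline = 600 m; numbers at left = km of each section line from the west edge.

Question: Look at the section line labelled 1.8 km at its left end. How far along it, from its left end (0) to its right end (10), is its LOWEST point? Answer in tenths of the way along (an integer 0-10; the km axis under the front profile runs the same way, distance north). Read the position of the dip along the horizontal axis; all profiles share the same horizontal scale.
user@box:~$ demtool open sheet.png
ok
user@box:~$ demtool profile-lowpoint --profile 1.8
3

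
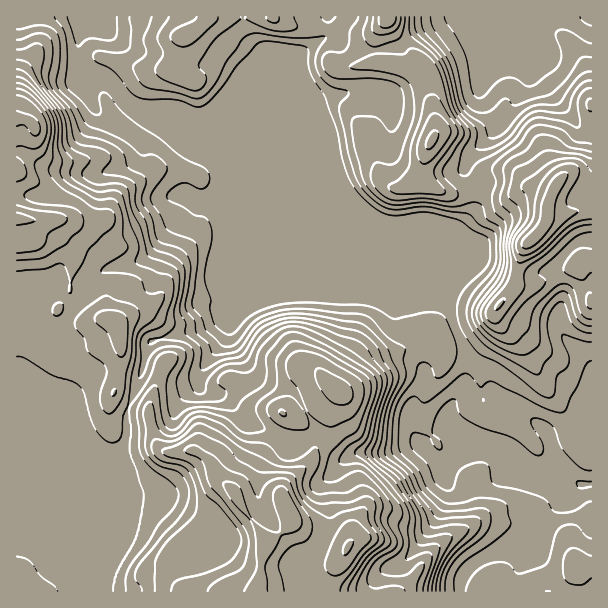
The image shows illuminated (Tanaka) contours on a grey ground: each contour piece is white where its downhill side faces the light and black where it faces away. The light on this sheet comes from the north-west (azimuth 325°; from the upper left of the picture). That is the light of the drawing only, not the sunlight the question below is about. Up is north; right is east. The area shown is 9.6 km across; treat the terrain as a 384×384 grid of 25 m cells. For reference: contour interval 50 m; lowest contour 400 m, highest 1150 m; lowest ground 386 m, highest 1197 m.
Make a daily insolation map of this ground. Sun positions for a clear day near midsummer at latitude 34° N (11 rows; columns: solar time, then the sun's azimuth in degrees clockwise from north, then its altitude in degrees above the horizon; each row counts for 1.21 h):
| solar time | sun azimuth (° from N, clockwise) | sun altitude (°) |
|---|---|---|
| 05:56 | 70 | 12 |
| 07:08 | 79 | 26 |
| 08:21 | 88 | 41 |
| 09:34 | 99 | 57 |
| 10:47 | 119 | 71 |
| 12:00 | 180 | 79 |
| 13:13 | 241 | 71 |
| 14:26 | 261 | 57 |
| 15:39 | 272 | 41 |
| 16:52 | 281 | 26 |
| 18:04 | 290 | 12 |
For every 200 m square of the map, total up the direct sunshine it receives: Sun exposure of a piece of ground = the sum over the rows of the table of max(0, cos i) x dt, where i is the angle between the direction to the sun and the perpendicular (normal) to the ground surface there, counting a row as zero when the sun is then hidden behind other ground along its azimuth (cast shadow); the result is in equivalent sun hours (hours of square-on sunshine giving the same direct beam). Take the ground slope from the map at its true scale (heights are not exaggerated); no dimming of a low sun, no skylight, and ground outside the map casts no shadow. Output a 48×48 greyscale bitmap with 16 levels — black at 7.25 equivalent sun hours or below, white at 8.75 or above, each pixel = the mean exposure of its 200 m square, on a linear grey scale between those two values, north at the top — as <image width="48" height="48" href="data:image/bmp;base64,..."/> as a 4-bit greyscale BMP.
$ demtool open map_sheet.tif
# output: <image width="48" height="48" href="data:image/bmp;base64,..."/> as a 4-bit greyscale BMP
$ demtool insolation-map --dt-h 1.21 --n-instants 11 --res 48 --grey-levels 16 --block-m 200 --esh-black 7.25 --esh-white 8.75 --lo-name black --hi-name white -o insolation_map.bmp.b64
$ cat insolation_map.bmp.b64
<image width="48" height="48" href="data:image/bmp;base64,Qk32BAAAAAAAAHYAAAAoAAAAMAAAADAAAAABAAQAAAAAAIAEAAATCwAAEwsAABAAAAAAAAAAAAAAABEREQAiIiIAMzMzAERERABVVVUAZmZmAHd3dwCIiIgAmZmZAKqqqgC7u7sAzMzMAN3d3QDu7u4A////AO7u7u3MzN7u3u7t3u7JrKq6Roisy97u7u7u7u7Kze7t3N3s7u7HWamKM4erze7t3e7u7u7qre7u7czb3u7bRGqncVi7ve7c7u7u7u7tmc3e7Lrbve7NghaYiDWsze7d3e7u7u7u2p3u3Lndy87N2meKead7ze7e7u7u7u7u3brty4vdy83d11qopXy73u7t7u7u7u7u3MrMuI3LyZvb2puGh0i83u7t3u7u7u7u3My7qMzLxGjLu5giaYzN7u7e3e7u7u7uzMypnNzbpZnN2lUki77t3d7u7u7u7u7cy7qJ3czZiqu91zRHvKzt7u7u2+7u7u3MtkR77d3aesrLgAFJzLrN7u3cq+7u7u7Mh6m+7czbzNyrpnisvMy8zs3czu7u7u7Li4StyovN7d7JZWibvMzLvN7s3e7u7u3LnIRruazbm+7clVeazMuqze7d7e7u7tyqm6lXidy6ze3cpTeIzLqt7uy97u7u7cuYi6uEjN283t3cpSWHu7re7cms3u7u7syoXKzM3d273t3uxzNour3u7LrM3u7u7dzYW7zKve3Lzd7tuGaLu6zu3Lzd3u7t3d3YeMmqaszLze7IZWi83bzcur3Nze3e7u3Hc8qblVm7vdp3mqvMzcu5eLzN3e7u7uzGdUeKuXWbu5eLy5zu3JumWszMy+7u7cvXV6uqqoR4mYmrua3uyapjnMuqh+7u7czbqquqzKczEkaKu87u2qhGq8qIdu7u7sy93ZeLzM2mRGirvO7u68hJqbp3au7u7t7u7rWLzM7u3d3u7u7u7MtRqqlmfe7u7e7u7td7zO7u7u7u7u7szMuDTc2mnt3e7O7d3dl6ze7u7u7u7u7tzMylO7zczYis3N3dy7qrzu7u7u7u7u7uzMt4J1a7vZqq3d3cqZvMzu7u7u7u7u7u3Mt4E2JKu+7d3d3cibrN3u7u7u7u7u7u3MyYIJtEq9zLzdy6msze3u7u7u7u7u7u7LqHhUu2NLqrzd2niszu7u7u7u7czJVWZEi7q5ncubvM27unm83u7u7u7u7MthAAAGm7q7nb3szdp4mpq73d3u7u7u3LdZy4i77cm9vLvLzKmrqazMzd3u7u7u7Li+7eyr3cq9udvMvLvMzLve7t7u7u7u3KrezMqcusvN2Yqtupibu7zd3u7u7u7uzJvtyqp5uWes3YR8tldoib3d7u7u7u7uy5ztyo2Wi4Rq3brN1zd4q93e7u7u7u7uy53uy4zIaclnu7zu1BWKvd7u7u7u7u7uys7u3JyhGL2liazNcASr3e3cyaze7u7u3N7u3L2iWY3ZiarIABer7sqXVom97u7tvO7uy86Ti5ztzLi1FavM7My6vcqs7u7LmZmpit50nL3u7ciaqqu7zN3d7u277u7KnMuqve1GvO7u7tvM26ut7t3d7d3Lzu7ard7u7ucpzM7u7u3s25q9zdzMy83du7mbvN3d3oJ7ze7u7u7cu5rd7czM3cvMpSSL3cy2eXm97u7u7u7e3Lvu7M3c3ezNyrze7tuKdYre7u7u7u3g=="/>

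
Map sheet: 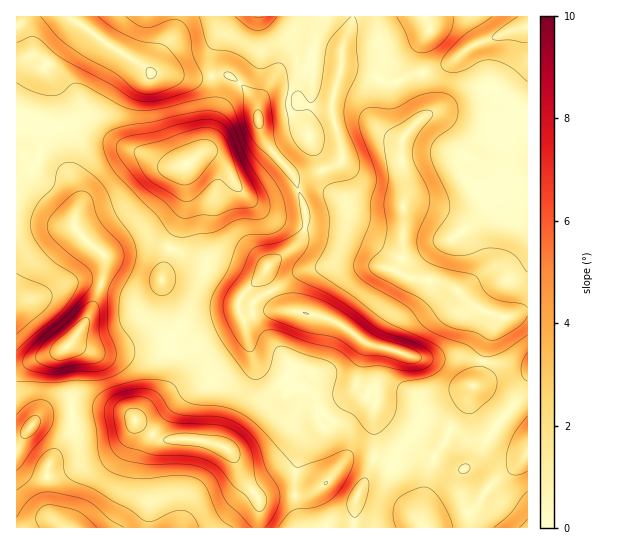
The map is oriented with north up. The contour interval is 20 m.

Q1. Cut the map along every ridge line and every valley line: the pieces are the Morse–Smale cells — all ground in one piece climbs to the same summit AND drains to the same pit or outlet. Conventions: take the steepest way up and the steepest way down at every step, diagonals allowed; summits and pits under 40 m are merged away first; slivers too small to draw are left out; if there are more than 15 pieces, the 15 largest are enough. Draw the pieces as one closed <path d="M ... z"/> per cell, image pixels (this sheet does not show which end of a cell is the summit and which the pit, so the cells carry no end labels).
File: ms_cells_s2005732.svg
<path d="M527 16l-100 0 2 15-9 19 0 15 9 44-1 4-21 20-6 9 4 53-2 11 0 49-6 16 10 6 24 3 14 4 13 7 16 16 27 10-13 22-9 40-7 8-9 23-11 15-9 21-14 21-8 44 0 11 4 6 103-1z"/><path d="M87 121l-8 0-24 7-39 2 1 234 6 0 32-11 15-9 31 9 65-1 5-2-7-32 0-23-3-17 7-25 17-47 2-41-14 2-11-3-19-11-20-6z"/><path d="M227 75l-15 2 3 25-7 40-4 8-19 16 0 40-17 47-7 25 3 17 0 23 5 29 2 4 6 0 14-4 20-14 24-10 7-6 10 37 7 9 18 6 12 8 8-6 13 0 2 2-8 16 14 6 23 0 12-5-7 6-17 8-8 7 10 9 25-31-1-2 10-44-20-16-16-8-48-11-10-14-6-12 0-11 6-8 20-14 12-12 2-8 0-18-13-38-20-22-11-17-6-33-18-21z"/><path d="M322 171l-17 5-12 1 12 34 0 18-5 12-9 8-20 14-6 8 0 11 12 23 9 6 16 1 27 7 16 8 14 12 11 5 3 5 0 21 5 21 23 0 17 5 17 0 39-11 7-12 7-34 13-22-27-10-16-16-13-7-14-4-18-1-14-6-2-3 6-15 1-25-1-24-57-6-15-11z"/><path d="M114 411l-31 0-38 4-6 2-16 18-7 2 1 91 242-1 0-28-16-21-8-20-9-10-27-8-37 0-25-17-6-7z"/><path d="M174 16l-157 0-1 113 27 0 44-8 36 26 20 6 19 11 13 3 15-4 17-17 5-24 3-28-4-18-26 1-16-4-17 0 8-19 12-19 3-9z"/><path d="M289 377l-24 21-38 51 8 9 8 20 16 21 0 28 94 1 3-30 13-25 6-18 1-17-3-12 0-16 4-9 0-10-7 1-21 27 0 32-2-13-10-14-6-4-8 8-2-2-2-4 2-11-6-3-12 0-8 6 9-25-9-2z"/><path d="M426 16l-74 1 0 6-11 27 0 19-9 32 0 14 11 40-5 9-15 6 8 19 15 11 12 3 46 2 1-20-4-23 0-20 6-9 21-20 1-4-9-44 0-15 9-19z"/><path d="M242 317l-7 6-24 10-20 14-20 4 0 28-4 8-32 34 27 19 27-1 38 9 38-50 23-20-6-6-23-9-6-6z"/><path d="M473 385l-38 11-17 0-17-5-24 0 0 10-4 9 0 16 3 12-1 17-6 18-13 25-2 30 70-1-3-5 0-11 8-44 14-21 9-21 11-15z"/><path d="M73 344l-18 9-39 12 1 71 6-1 16-18 11-4 64-2 12 2 9 7 32-33 4-8-1-28-69 2z"/><path d="M270 16l-41 0-17 35-1 23 2 2 14-1 10 5 11 11 8 12 4 27 8 16 26 30 11 0 18-6-15-37-17-20-3-7 1-12 8-19-1-22-4-15-3-6z"/><path d="M351 16l-80 1 10 7 11 14 4 15 1 22-8 19-1 12 3 7 17 20 14 36 16-5 5-9-11-40 0-14 9-32 2-24 9-22z"/><path d="M227 16l-52 0-3 19-12 19-8 19 17 0 16 4 26-1 1-25z"/><path d="M367 343l-2 0-10 44 1 2-24 30 12 14 4 9 1 9 0-32 19-25 9-4-4-20 0-21z"/>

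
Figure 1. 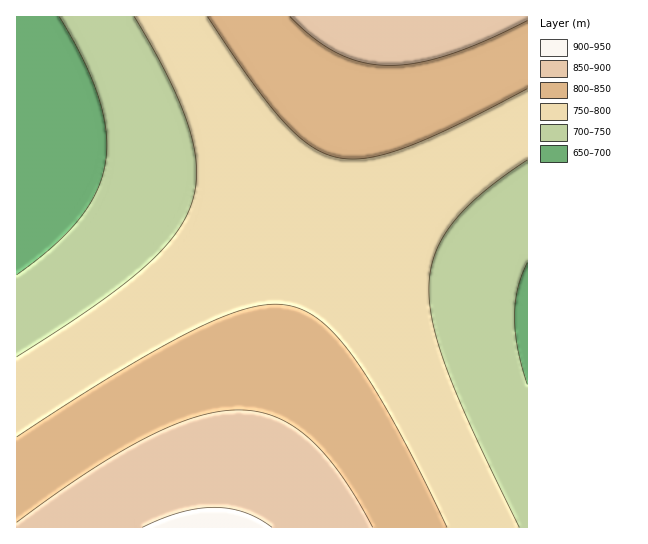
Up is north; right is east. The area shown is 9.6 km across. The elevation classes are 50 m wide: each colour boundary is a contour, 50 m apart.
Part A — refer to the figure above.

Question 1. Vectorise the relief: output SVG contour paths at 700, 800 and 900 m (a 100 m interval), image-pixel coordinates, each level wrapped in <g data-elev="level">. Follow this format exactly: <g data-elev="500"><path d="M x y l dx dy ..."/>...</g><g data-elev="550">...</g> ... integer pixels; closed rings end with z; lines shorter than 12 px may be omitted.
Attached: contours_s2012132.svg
<g data-elev="700"><path d="M527 385l-9-36-3-32 3-28 9-26"/><path d="M59 17l25 44 15 38 7 34 1 16-2 14-8 28-18 28-26 27-36 29"/></g><g data-elev="800"><path d="M447 527l-49-97-21-38-20-30-18-23-16-16-16-11-17-6-19-2-20 3-24 8-28 12-77 43-105 67"/><path d="M208 17l43 64 32 40 14 14 13 10 13 8 14 4 13 2 16-1 17-3 20-7 51-22 73-37"/></g><g data-elev="900"><path d="M272 527l-14-9-13-6-15-3-16-2-16 2-17 3-39 15"/></g>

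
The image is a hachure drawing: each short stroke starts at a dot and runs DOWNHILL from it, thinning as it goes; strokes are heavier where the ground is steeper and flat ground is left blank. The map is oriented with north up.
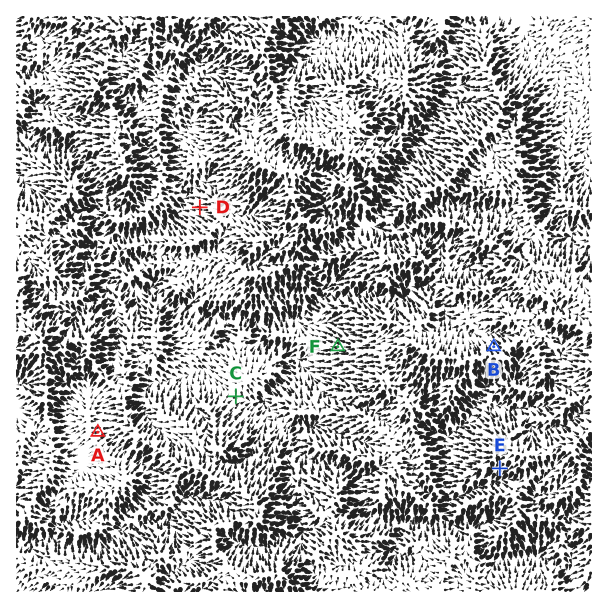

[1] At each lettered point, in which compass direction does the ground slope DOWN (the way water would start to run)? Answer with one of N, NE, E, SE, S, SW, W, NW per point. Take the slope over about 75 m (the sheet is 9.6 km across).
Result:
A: E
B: NW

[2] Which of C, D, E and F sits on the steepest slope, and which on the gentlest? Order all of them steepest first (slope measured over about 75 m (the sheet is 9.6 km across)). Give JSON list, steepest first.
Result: ["F", "E", "D", "C"]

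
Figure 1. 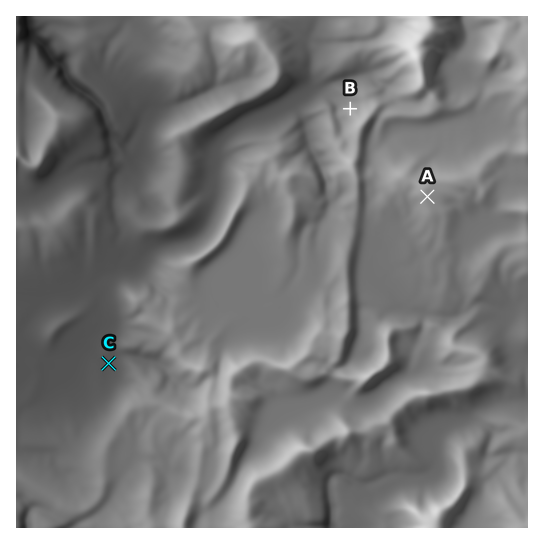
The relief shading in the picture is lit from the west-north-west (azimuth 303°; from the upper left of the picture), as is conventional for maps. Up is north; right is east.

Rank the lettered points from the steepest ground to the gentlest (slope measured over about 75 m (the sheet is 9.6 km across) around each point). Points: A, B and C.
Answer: B A C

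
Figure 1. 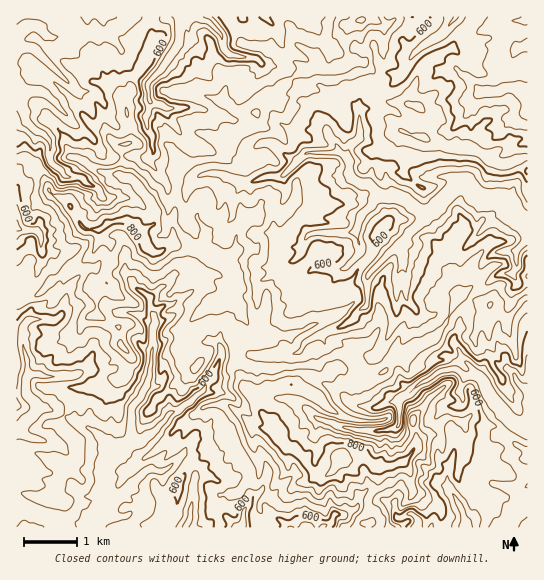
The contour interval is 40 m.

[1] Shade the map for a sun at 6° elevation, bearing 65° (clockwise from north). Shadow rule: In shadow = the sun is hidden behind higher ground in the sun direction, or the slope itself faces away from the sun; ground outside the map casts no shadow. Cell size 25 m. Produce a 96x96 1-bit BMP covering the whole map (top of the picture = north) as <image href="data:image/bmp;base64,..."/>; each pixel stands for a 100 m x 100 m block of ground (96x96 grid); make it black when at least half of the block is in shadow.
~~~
<image width="96" height="96" href="data:image/bmp;base64,Qk2+BAAAAAAAAD4AAAAoAAAAYAAAAGAAAAABAAEAAAAAAIAEAAATCwAAEwsAAAIAAAAAAAAA////AAAAAAAwAABh//x//8A+HgAQAAAB9////4G/HwAAAAYh8////4H7HwAAADAB+////8PyPwAAAAI9+////8fgPgAAAB/9+////s/AfAAAAF/5/////cPA+AAAMO//////ueHA8AAAMO//////u/HB4AjAAPf/////g/HA4EAAAHP////+ZvHA4AAAAAX////+8OCM4AAwAAb////88MAYYADwAB5////48AABYADAQF+f///w4APBMAADwF/////AwAvhMAI/wM////+AgB/gMAT/gef///+AgD/gMAB/B+////8AD//gMAA4D/9///8A///AIAAYF+8///4D/AHAAB4fl++f//wD8AHAADwfxy+f//gHwAHAGHw/x4////gfgQH4HPh/w8ff//A/AgD4Ofh/gAf+f+B+AAY8O/B4AOP+f8AwAAAGG+F/+OP/v8AAYEHPH+Z//wP/n8AAQAHHH+5///H/j4AAYAGD/95///n/DwAAQAGB//x/n/3+BwAAABwB//z/n/n+BwAGABwB/vz9z/H8B4AmAA4A/Lj4R+H8BwAgPAYAfbj/x+P+DzgAIAYAfbj/9+D+GzAAAAMAfbD/9+D+AyAAAEEAPTD//4D+AAAAA/EBPDB//AB/AAAAAfGfHgA/+B9/gAQAAfG/nwC//nz/hAQAAPH9z4Qf/vD/AAYAAHH8wAQD/uH7QAYAAHHgAAAY/MP+BAYAAHH1AAYYfAfePAAAAHH6AAccPY/OAYAAAHHwAA8MHb/GB4AAADn5gB8fj7/CDwAAAxn7AB/f/7/APgQAAw3+AAf//f/AOAwAAYX8AAf//P+AAAAGAcH/AAf//v8AAAAGAeH+AAD//j8AAAACAeD8wAD//34IAYAAAeBxgAD//n4IAQAB/+ADAAD/8DwIQAyA+eAfwAD/8YgIwMDAAOAH4AD/4QDIgMCAAGAD4A//wBDIgMAAADgB4D//wePAwMAAADP4wf//g/+AgEgwAD/74//+B/8AAggwAD/5///8D/4MAAAwAP/x///8//4MAAAwA//h///4//AYAeAwB/+H///b/+A4D+O4B/YH//LH/ABwD4GcB7YP//Dn+CD4AAEEB9sP/4AHw/D4AAAAD8AH/wAHw/L4AABn/4Hz8AAHj/BwAADj3//5gACPj8BxwAPAP//4AAAfn4DzgAOAPf+AABA/P5jjAAAAef4ABAB+fXjHABgAef4AAAB4+/juAPhgcPxwAgBw9/n8H/jAAOfgAgBx9/D//wCAAf/gAgBj5/H//gAAAP+AAAAHz/H/4AAAAAAAAAA/v8D4AAAAAACAAAD/f4DgAAAAAACAA8D+/ABgBgACwAHAB5vh+AB4DAAG8AHgDgDD4AA/GAAA2IDgPADHwgAf0Af5gIhweABHBAAPkP/jgBgwcAAOAAwPE/+PABgQIAAcABwH+/48PBgAAAD4gBgH+8B4ebgAAABgADAD94Bx+TjAgAQH8GAD54Bh/TjAwAQOQMAD/4Th/bgA4AA+AAADPwnA/LAAYAA8AAEAPhGAOgAAOAA="/>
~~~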